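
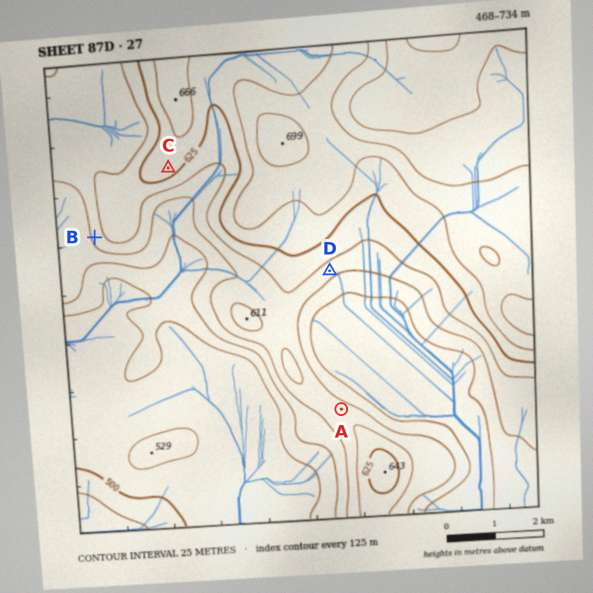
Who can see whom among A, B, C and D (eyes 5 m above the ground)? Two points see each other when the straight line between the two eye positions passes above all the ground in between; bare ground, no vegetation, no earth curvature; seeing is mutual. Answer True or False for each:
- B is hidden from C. True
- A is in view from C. True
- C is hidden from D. True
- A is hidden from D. False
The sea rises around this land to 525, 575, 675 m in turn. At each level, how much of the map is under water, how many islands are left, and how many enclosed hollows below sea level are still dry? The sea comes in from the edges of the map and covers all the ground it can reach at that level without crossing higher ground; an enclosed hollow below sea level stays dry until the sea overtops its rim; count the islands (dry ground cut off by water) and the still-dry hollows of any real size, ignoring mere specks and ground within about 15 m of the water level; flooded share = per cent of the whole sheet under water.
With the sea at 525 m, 19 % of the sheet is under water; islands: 0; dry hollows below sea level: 0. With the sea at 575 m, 44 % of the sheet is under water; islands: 0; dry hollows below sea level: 0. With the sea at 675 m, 89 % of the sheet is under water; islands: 1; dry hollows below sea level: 0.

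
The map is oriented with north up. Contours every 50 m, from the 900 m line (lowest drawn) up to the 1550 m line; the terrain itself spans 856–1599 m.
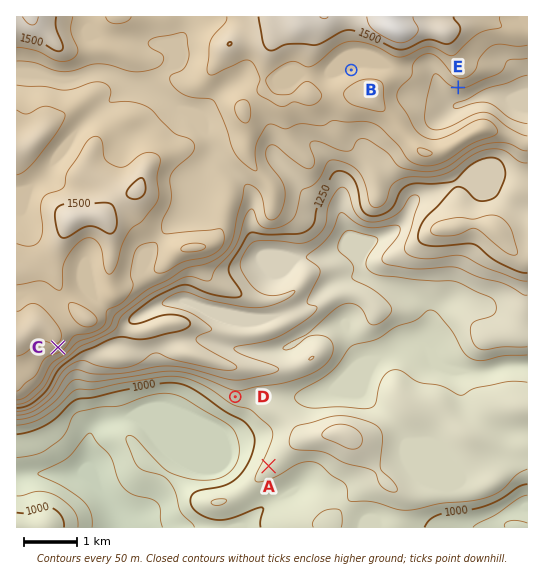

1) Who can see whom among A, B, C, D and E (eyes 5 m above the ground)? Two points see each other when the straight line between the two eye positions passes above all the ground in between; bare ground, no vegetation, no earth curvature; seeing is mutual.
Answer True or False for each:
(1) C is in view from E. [False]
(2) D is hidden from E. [True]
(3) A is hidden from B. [True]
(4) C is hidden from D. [False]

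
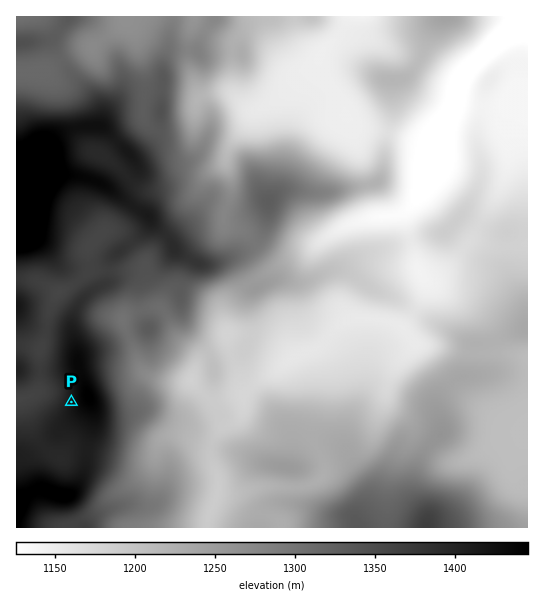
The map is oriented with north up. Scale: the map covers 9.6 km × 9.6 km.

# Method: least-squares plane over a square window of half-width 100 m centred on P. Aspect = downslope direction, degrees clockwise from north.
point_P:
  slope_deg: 7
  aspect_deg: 277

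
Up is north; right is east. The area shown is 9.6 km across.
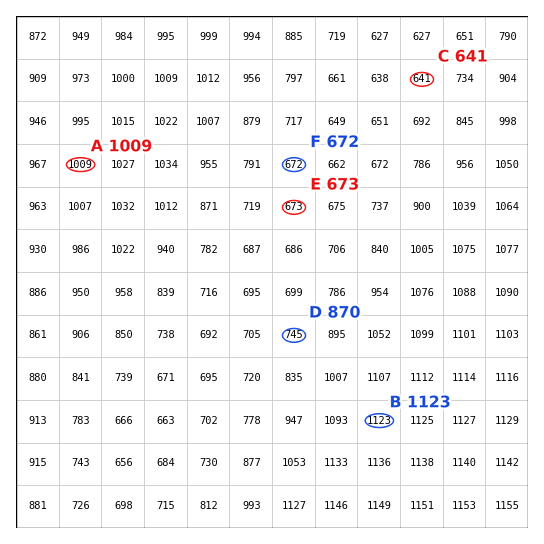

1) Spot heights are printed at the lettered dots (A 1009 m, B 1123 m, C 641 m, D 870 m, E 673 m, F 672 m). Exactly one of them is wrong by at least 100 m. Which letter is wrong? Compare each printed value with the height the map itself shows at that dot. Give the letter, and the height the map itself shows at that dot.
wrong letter D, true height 745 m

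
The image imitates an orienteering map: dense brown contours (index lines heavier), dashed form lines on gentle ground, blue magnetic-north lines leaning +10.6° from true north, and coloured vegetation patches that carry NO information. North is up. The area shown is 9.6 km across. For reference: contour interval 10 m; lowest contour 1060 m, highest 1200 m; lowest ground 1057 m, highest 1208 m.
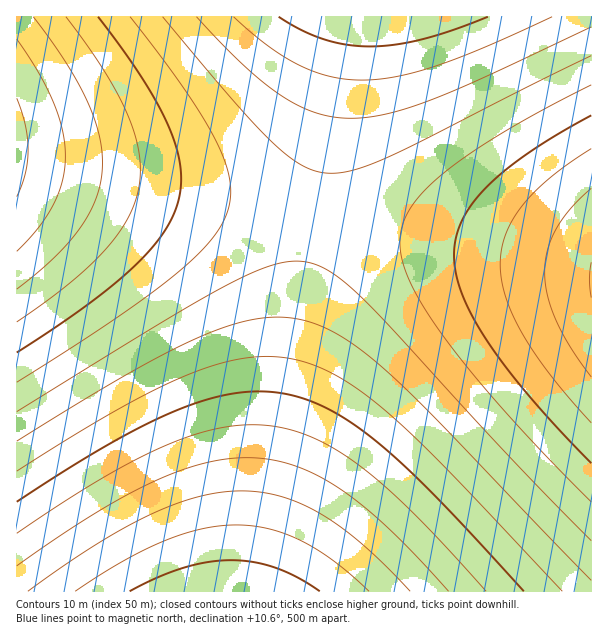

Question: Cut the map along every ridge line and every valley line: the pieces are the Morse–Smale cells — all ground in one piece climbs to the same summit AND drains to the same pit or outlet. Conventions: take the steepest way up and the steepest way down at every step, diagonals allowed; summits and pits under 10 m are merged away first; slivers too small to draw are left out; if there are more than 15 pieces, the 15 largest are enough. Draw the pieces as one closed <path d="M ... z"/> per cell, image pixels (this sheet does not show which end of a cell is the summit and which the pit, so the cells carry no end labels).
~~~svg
<path d="M317 217l-4 1-65 373 343 1 1-326z"/><path d="M23 166l-7 1 0 424 232 1 6-29 59-345z"/><path d="M591 16l-241 0-7 29-29 171 30 7 247 42z"/><path d="M348 16l-331 0-1 149 298 52z"/>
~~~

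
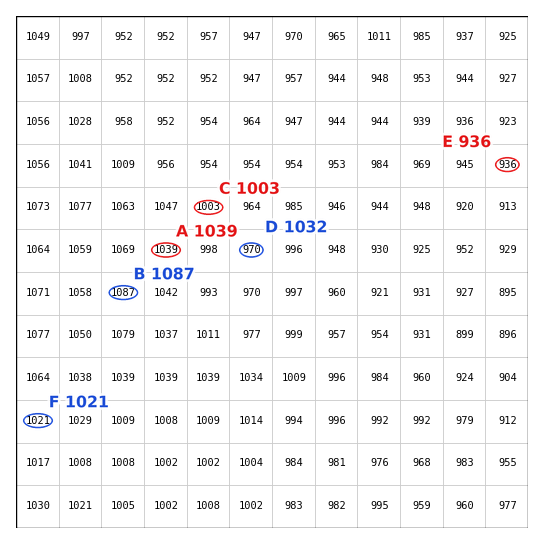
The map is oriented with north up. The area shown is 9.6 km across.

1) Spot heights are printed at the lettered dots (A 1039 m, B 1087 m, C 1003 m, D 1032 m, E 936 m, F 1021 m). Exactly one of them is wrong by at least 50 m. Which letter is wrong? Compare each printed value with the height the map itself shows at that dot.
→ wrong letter D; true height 970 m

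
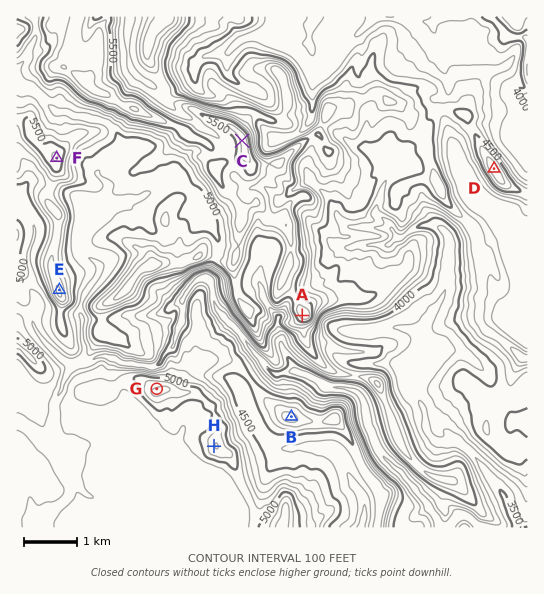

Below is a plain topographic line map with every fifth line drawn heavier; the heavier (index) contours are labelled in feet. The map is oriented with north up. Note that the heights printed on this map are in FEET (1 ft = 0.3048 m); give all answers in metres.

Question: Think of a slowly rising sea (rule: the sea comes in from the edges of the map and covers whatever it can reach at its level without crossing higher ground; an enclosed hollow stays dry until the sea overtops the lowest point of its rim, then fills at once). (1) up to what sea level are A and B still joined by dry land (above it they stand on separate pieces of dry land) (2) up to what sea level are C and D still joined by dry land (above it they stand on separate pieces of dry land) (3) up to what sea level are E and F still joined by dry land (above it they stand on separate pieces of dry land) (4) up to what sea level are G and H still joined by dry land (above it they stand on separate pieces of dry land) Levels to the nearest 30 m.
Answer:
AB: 1380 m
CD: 1350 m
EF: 1590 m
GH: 1530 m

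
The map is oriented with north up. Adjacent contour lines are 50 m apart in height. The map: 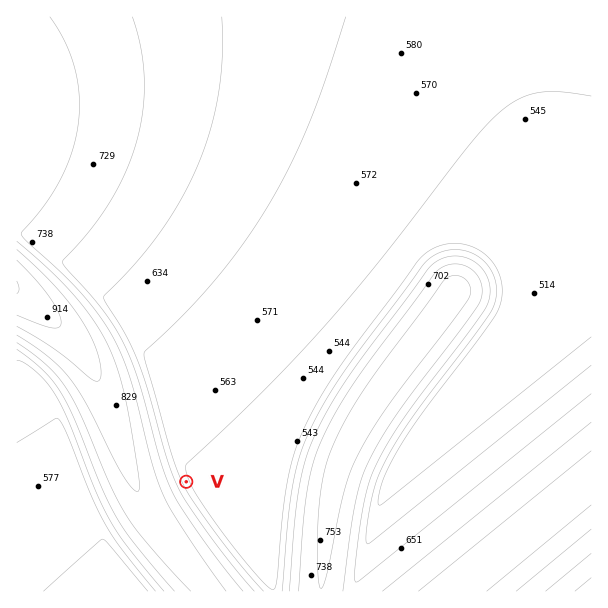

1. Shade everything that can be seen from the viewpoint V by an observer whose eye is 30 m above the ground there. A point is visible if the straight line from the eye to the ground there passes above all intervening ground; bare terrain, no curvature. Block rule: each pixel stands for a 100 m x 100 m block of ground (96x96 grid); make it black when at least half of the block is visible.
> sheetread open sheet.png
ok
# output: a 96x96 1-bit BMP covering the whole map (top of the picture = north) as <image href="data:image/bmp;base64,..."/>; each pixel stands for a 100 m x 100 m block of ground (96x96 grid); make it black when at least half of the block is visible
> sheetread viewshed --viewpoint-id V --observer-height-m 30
<image width="96" height="96" href="data:image/bmp;base64,Qk2+BAAAAAAAAD4AAAAoAAAAYAAAAGAAAAABAAEAAAAAAIAEAAATCwAAEwsAAAIAAAAAAAAA////AAAAAAAAAAAAD//AAAAAAAAAAAAAD//AAAAAAAAAAAAAH//AAAAAAAAAAAAAP//AAAAAAAAAAAAAP//AAAAAAAAAAAAAf//gAAAAAAAAAAAA///gAAAAAAAAAAAB///gAAAAAAAAAAAB///gAAAAAAAAAAAD///gAAAAAAAAAAAH///gAAAAAAAAAAAH///gAAAAAAAAAAAP///gAAAAAAAAAAAf///gAAAAAAAAAAAf///wAAAAAAAAAAA////wAAAAAAAAAAA////wAAAAAAAAAAB////wAAAAAAAAAAB////wAAAAAAAAAAD////4AAAAAAAAAAD////4AAAAAAAAAAH////4AAAAAAAAAAH////4AAAAAAAAAAP////8AAAAAAAAAAP////8AAAAAAAAAAP////+AAAAAAAAAAf////+AAAAAAAAAAf/////AAAAAAAAAA//////AAAAAAAAAA//////gAAAAAAAAA//////gAAAAAAAAA//////wAAAAAAAAB//////4AAAAAAAAB//////4AAAAAAAAB//////8AAAAAAAAA//////+AAAAAAAAAP/////+AAAAAAAAAP//////AAAAAAAAAf//////gAAAAAAAAf//////gAAAAAAAAf//////wAAAAAAAA///////4AAAAAAAA///////8AAAAAAAB///////+AAAAAAAB///////+AAAAAAAD////////AAAAAAAD////////gAAAAAAD////////wAAAAAAH////////wAAAAAAH////////4AAAAAAP////////8AAAAAAP////////8AAAAAAf////////4AAAAAAf////////wAAAAAA/////////gAAAAAA/////////gAAAAAB/////////AAAAAAB/////////gAAAAAB/////////wAAAAAD/////////4AAAAAD/////////8AAAAAH/////////+AAAAAH//////////AAAAAP//////////gAAAAP//////////4AAAAf//////////8AAAAf//////////+AAAA////////////AAAA////////////gAAA////////////wAAB////////////4AAB////////////8AAD////////////+AAD/////////////AAH/////////////wAD/////////////4AAAAAAH////////8AAAAAAAD///////+AAAAAAAA////////AAAAAAAAP///////gAAAAAAAD///////wAAAAAAAA///////8AAAAAAAAf//////8AAAAAAAAP//////8AAAAAAAAH//////8AAAAAAAAH//////8AAAAAAAAD//////8AAAAAAAAB//////8AAAAAAAAB//////8AAAAAAAAA//////8AAAAAAAAA//////8AAAAAAAAA//////8AAAAAAAAAf/////8AAAAAAAAAf/////8AAAAAAAAAP/////8AAAAAAAAAP/////8="/>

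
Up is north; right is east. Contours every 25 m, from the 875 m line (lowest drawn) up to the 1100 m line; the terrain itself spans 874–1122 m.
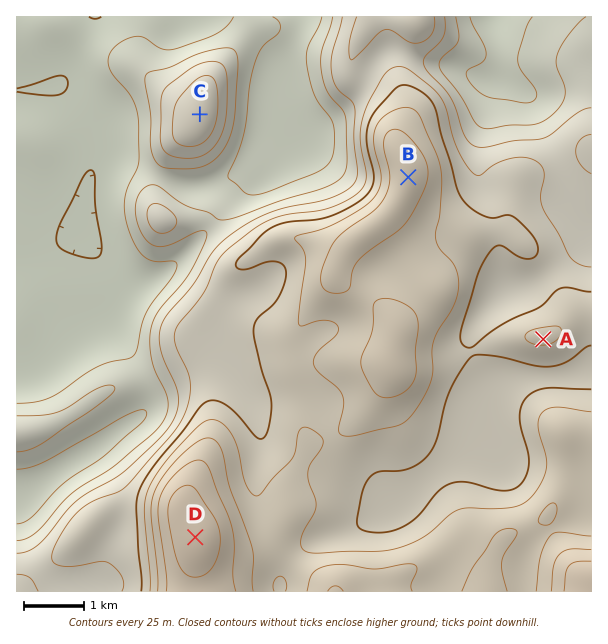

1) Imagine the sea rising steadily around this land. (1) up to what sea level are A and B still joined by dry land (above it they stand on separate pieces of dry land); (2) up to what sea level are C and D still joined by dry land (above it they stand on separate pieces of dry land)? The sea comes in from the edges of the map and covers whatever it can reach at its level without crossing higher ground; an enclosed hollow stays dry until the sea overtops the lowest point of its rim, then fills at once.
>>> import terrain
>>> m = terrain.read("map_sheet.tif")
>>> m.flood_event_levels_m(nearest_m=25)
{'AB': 1000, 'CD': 925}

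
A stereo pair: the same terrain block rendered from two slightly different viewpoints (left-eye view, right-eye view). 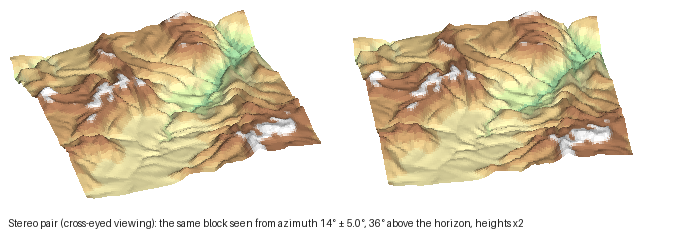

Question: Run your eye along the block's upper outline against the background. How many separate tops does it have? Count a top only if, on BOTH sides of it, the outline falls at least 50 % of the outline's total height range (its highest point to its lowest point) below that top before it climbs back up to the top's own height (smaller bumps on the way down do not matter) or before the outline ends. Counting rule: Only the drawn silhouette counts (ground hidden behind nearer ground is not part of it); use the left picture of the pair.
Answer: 0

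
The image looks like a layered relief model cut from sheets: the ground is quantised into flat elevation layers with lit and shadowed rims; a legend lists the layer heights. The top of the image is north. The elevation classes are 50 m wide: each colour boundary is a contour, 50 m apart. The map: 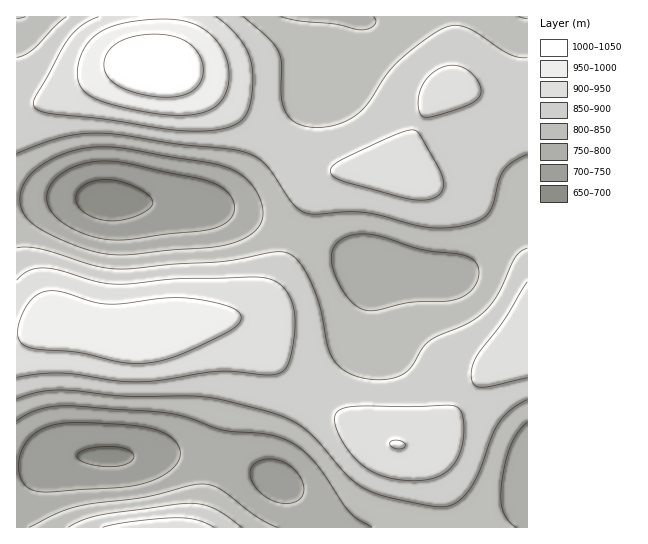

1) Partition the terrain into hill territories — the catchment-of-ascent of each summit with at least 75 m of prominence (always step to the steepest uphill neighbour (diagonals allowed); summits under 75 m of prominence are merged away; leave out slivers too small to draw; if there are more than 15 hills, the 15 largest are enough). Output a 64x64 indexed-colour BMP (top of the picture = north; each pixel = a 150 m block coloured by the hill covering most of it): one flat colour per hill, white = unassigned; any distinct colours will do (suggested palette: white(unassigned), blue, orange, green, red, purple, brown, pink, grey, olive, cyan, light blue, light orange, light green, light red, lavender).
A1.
<image width="64" height="64" href="data:image/bmp;base64,Qk12CAAAAAAAAHYAAAAoAAAAQAAAAEAAAAABAAQAAAAAAAAIAAATCwAAEwsAABAAAAAAAAAA////ALR3HwAOf/8ALKAsACgn1gC9Z5QAS1aMAMJ34wB/f38AIr28AM++FwDox64AeLv/AIrfmACWmP8A1bDFADMzMzMzMzMzMzMzMzMzMzMzMxERERERERERERERERERMzMzMzMzMzMzMzMzMzMzMzMzEREREREREREREREREREzMzMzMzMzMzMzMzMzMzMzMzERERERERERERERERERETMzMzMzMzMzMzMzMzMzMzMzMRERERERERERERERERERMzMzMzMzMzMzMzMzMzMzMzMREREREREREREREREREREzMzMzMzMzMzMzMzMzMzMzMRERERERERERERERERERETMzMzMzMzMzMzMzMzMzMzERERERERERERERERERERERMzMzMzMzMzMzMzMzMzMxERERERERERERERERERERERERETMzMzMzMzMzMzMzEREREREREREREREREREREREREREREREREREREREREREREREREREREREREREREREREREREREREREREREREREREREREREREREREREREREREREREREREREREREREREREREREREREREREREREREREREREREREREREREREREREREREREREREREREREREREREREREREREREREREREREREREREREREREREREREREREREREREREREREREREREREREREREREREREREREREREREREREREREREREREREREREREREREREREREREREREREREREREREREREREREREREREREREREREREREREREREREREREREREREREREREREREREREREREREREREREREREREREREREREREREREREREREREREREREREREREREREREREREREREREREREREREREREREREREREREREREREREREREREREREREREREREREREREREREREREREREREREREREREREREREREREREREREREREREREREREREREREREREREREREREREREREREREREREREREREREREREREREREREREREREREREREREREREREREREREREREREREREREREREREREREREREREREREREREREREREREREREREREREREREREREREREREREREREREREREREREREREREREREREREREREREREREREREREREREREREREREREREREREREREREREREREREREREREREREREREREREREREREREREREREREREREREREREREREREREREREREREREREREREREREREREREREREREREREREREREREREREREREREREREREREREREREREREREREREREREREREREREREREREREREREREREREREREREREREREREREREREREREREREREREREREREREREREREREREREREREREREREREREREREREREREREREREREREREREREREREREREREREiIiIiIiERERERERERERERERERERERERERERERERERIiIiIiIiIiERERERERERERERERERERERERERERERESIiIiIiIiIiIhERERERERERERERERERERERERERERIiIiIiIiIiIiIiIRERERERERERERERERERERERERESIiIiIiIiIiIiIiIiERERERERERERERERERERERERIiIiIiIiIiIiIiIiIiIhEREREREREREREREREREREiIiIiIiIiIiIiIiIiIiIiIRERERERERERERERERESIiIiIiIiIiIiIiIiIiIiIiIiERERERERERERERIiIiIiIiIiIiIiIiIiIiIiIiIiIiIiIiIiIiIiIiIiIiIiIiIiIiIiIiIiIiIiIiIiIiIiIiIiIiIiIiIiIiIiIiIiIiIiIiIiIiIiIiIiIiIiIiIiIiIiIiIiIiIiIiIiIiIiIiIiIiIiIiIiIiIiIiIiIiIiIiIiIiIiIiIiIiIiIiIiIiIiIiIiIiIiIiIiIiIiIiIiIiIiIiIiIiIiIiIiIiIiIiIiIiIiIiIiIiIiIiIiIiIiIiIiIiIiIiIiIiIiIiIiIiIiIiIiIiIiIiIiIiIiIiIiIiIiIiIiIiIiIiIiIiIiIiIiIiIiIiIiIiIiIiIiIiIiIiIiIiIiIiIiIiIiIiIiIiIiIiIiIiIiIiIiIiIiIiIiIiIiIiIiIiIiIiIiIiIiIiIiIiIiIiIiIiIiIiIiIiIiIiIiIiIiIiIiIiIiIiIiIiIiIiIiIiIiIiIiIiIiIiIiIiIiIiIiIiIiIiIiIiIiIiIiIiIiIiIiIiIiIiIiIiIiIiIiIiIiIiIiIiIiIiIiIiIiIiIiIiIiIiIiIiIiIiIiIiIiIiIiIiIiIiIiIiIiIiIiIiIiIiIiIiIiIiIiIiIiIiIiIiIiIiIiIiIiIiIiIiIiIiIiIiIiIiIiIiIiIiIiIiIiIiIiIiIiIiIiIiIiIiIiIiIiIiIiIiIiIiIiIiIiIiIiIiIiIiIiIiIiIiIiIiIiIiIiIiIiIiIiIiIiIiIiIiIiIiIiIiIiIiIiIiIiIiIiIiIiIiIiIiIiIiIiIiIiIiIiIiIiIiIiIiIiIiIiIiIiIiIiIiIiIiIiIiIiIiIiIiIiIiIiIiIiIiIiIiIiIiIiIiIiIiIiIiIiIiIiIiIiIiIiIiIiIiIiIiIiIiIiIiIiIiIiIiIiIiIiIiIiIiIiIiIiIiIiIiIiIiIiIiIiIiIiIiIiIiIiIiIiIiIiIiIiIiIiIiIiIiIiIiIiIiIiIiIiIiIiIiIiIiIiIiIiIiIiIiIiIiIiIiIiIiIi"/>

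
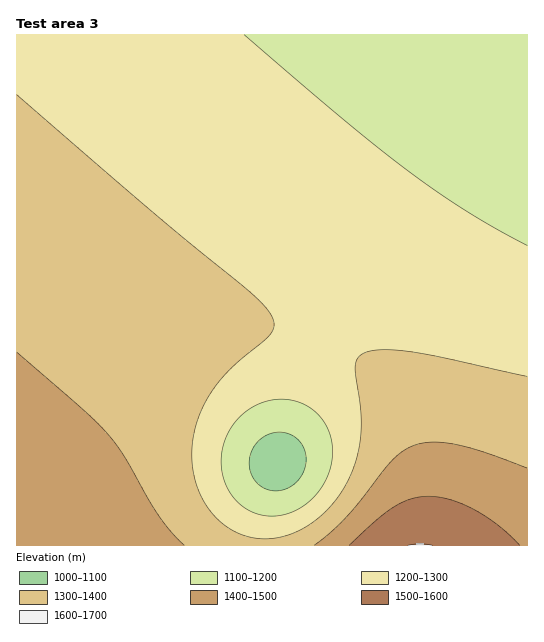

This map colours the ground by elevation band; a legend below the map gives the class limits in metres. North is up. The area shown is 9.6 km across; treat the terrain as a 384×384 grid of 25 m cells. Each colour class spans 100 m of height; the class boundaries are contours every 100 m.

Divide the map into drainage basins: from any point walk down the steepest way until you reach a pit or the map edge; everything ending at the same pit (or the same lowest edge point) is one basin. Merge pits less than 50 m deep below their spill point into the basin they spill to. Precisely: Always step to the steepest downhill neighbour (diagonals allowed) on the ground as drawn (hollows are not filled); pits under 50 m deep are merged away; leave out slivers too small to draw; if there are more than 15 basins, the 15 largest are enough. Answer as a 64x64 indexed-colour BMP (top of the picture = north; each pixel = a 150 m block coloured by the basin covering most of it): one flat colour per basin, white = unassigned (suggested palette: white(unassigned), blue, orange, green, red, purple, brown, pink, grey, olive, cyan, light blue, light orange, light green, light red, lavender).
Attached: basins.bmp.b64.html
<image width="64" height="64" href="data:image/bmp;base64,Qk12CAAAAAAAAHYAAAAoAAAAQAAAAEAAAAABAAQAAAAAAAAIAAATCwAAEwsAABAAAAAAAAAA////ALR3HwAOf/8ALKAsACgn1gC9Z5QAS1aMAMJ34wB/f38AIr28AM++FwDox64AeLv/AIrfmACWmP8A1bDFACIiIiIiIiIiIiIiIiIiIiIiIiIiIiIiIiIhERERERERIiIiIiIiIiIiIiIiIiIiIiIiIiIiIiIiIiEREREREREiIiIiIiIiIiIiIiIiIiIiIiIiIiIiIiIiIRERERERESIiIiIiIiIiIiIiIiIiIiIiIiIiIiIiIiIhERERERERIiIiIiIiIiIiIiIiIiIiIiIiIiIiIiIiIiEREREREREiIiIiIiIiIiIiIiIiIiIiIiIiIiIiIiIiIRERERERERIiIiIiIiIiIiIiIiIiIiIiIiIiIiIiIiIhERERERERESIiIiIiIiIiIiIiIiIiIiIiIiIiIiIiIiERERERERERIiIiIiIiIiIiIiIiIiIiIiIiIiIiIiIiIRERERERERESIiIiIiIiIiIiIiIiIiIiIiIiIiIiIiIhEREREREREREiIiIiIiIiIiIiIiIiIiIiIiIiIiIiIiERERERERERERIiIiIiIiIiIiIiIiIiIiIiIiIiIiIiERERERERERERESIiIiIiIiIiIiIiIiIiIiIiIiIiIiIREREREREREREREiIiIiIiIiIiIiIiIiIiIiIiIiIiIhERERERERERERERIiIiIiIiIiIiIiIiIiIiIiIiIiIhERERERERERERERESIiIiIiIiIiIiIiIiIiIiIiIiIiERERERERERERERERIiIiIiIiIiIiIiIiIiIiIiIiIiIRERERERERERERERESIiIiIiIiIiIiIiIiIiIiIiIiIREREREREREREREREREiIiIiIiIiIiIiIiIiIiIiIiIRERERERERERERERERERIiIiIiIiIiIiIiIiIiIiIiIhERERERERERERERERERERIiIiIiIiIiIiIiIiIiIiIhERERERERERERERERERERESIiIiIiIiIiIiIiIiIiIhEREREREREREREREREREREREiIiIiIiIiIiIiIiIiIhEREREREREREREREREREREREREiIiIiIiIiIiIiIiIhERERERERERERERERERERERERERIiIiIiIiIiIiIiIRERERERERERERERERERERERERERERIiIiIiIiIiIiIREREREREREREREREREREREREREREREREiIiIiIiIhEREREREREREREREREREREREREREREREREREREiIRERERERERERERERERERERERERERERERERERERERERERERERERERERERERERERERERERERERERERERERERERERERERERERERERERERERERERERERERERERERERERERERERERERERERERERERERERERERERERERERERERERERERERERERERERERERERERERERERERERERERERERERERERERERERERERERERERERERERERERERERERERERERERERERERERERERERERERERERERERERERERERERERERERERERERERERERERERERERERERERERERERERERERERERERERERERERERERERERERERERERERERERERERERERERERERERERERERERERERERERERERERERERERERERERERERERERERERERERERERERERERERERERERERERERERERERERERERERERERERERERERERERERERERERERERERERERERERERERERERERERERERERERERERERERERERERERERERERERERERERERERERERERERERERERERERERERERERERERERERERERERERERERERERERERERERERERERERERERERERERERERERERERERERERERERERERERERERERERERERERERERERERERERERERERERERERERERERERERERERERERERERERERERERERERERERERERERERERERERERERERERERERERERERERERERERERERERERERERERERERERERERERERERERERERERERERERERERERERERERERERERERERERERERERERERERERERERERERERERERERERERERERERERERERERERERERERERERERERERERERERERERERERERERERERERERERERERERERERERERERERERERERERERERERERERERERERERERERERERERERERERERERERERERERERERERERERERERERERERERERERERERERERERERERERERERERERERERERERERERERERERERERERERERERERERERERERERERERERERERERERERERERERERERERERERERERERERERERERERERERERERERERERERERERERERERERERERERERERERERERERERERERERERERERERERERERERERERERERERERERERERERERERERERERERERERERERERERERERERERERERERERERERERERERERERERERERERERERERERERERERERERERERERERERERERERERERERERERERERERERERERERERERERERERERERERERERERERERERERERERERERERERERERERERERERERERERERERERERERERERERERERERERERERERERERERERERERERERERERERERERERERERERERERERERERERERERERERERERERERERERERERERERERERERERERERERERERERERERERER"/>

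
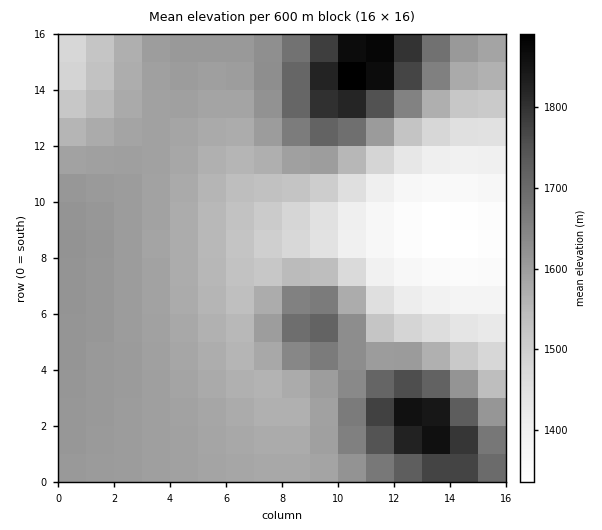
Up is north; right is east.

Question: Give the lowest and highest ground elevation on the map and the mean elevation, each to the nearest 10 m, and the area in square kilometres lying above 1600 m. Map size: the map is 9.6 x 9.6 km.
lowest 1330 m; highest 1910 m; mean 1580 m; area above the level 34.2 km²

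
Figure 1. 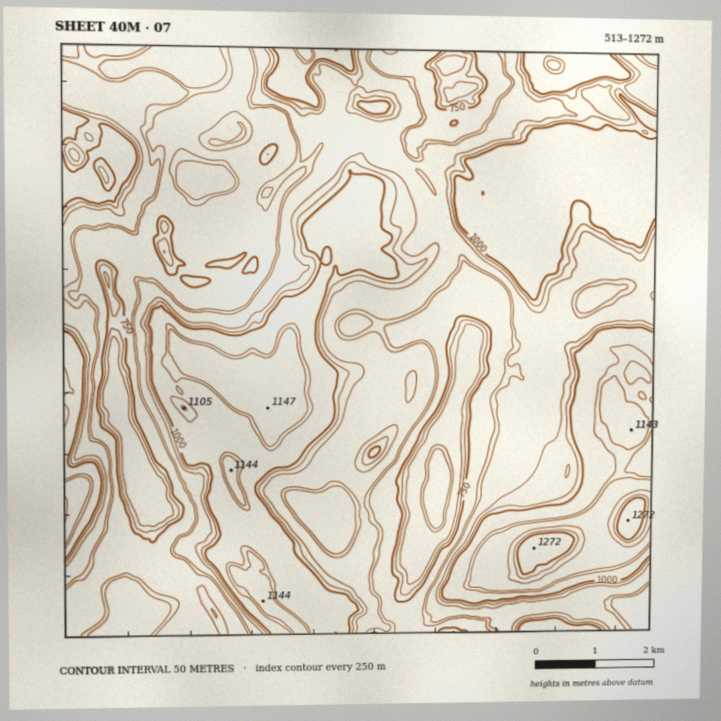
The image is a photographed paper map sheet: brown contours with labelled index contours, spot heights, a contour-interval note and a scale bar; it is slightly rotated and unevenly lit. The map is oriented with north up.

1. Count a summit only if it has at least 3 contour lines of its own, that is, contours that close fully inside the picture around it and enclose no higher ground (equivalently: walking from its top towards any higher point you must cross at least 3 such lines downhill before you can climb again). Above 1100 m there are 1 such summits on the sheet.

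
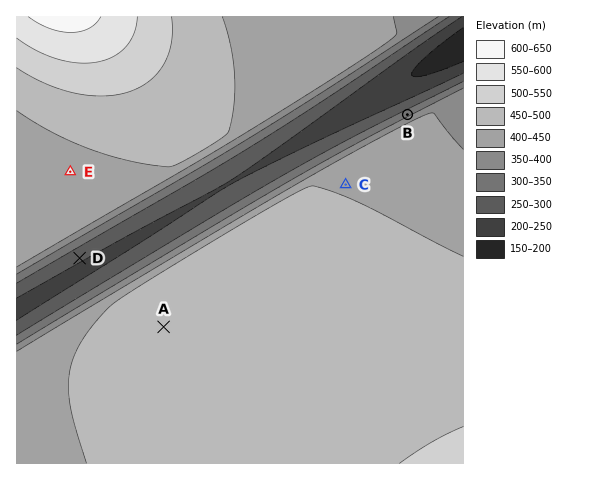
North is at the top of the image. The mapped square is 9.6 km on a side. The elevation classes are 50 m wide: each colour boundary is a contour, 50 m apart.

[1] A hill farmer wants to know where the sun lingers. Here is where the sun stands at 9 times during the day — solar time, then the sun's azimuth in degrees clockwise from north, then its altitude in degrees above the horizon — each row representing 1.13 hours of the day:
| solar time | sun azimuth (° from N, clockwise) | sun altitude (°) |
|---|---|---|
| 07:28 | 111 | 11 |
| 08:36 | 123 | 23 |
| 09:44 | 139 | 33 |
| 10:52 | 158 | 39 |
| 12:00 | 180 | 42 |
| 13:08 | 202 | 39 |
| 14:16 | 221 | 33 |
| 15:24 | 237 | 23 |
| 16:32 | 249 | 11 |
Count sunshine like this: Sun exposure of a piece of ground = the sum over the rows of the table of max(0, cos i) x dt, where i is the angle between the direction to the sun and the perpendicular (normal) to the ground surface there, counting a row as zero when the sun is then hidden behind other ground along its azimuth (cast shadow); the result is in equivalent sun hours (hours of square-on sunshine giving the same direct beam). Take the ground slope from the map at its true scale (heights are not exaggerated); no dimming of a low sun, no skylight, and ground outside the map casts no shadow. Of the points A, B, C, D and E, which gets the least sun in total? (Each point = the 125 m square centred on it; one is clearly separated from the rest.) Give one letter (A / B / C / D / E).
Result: B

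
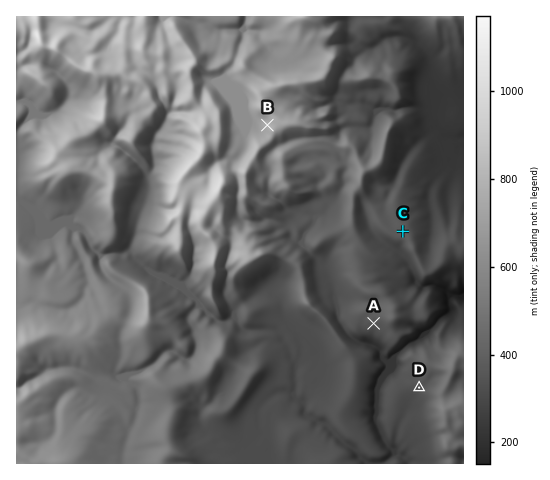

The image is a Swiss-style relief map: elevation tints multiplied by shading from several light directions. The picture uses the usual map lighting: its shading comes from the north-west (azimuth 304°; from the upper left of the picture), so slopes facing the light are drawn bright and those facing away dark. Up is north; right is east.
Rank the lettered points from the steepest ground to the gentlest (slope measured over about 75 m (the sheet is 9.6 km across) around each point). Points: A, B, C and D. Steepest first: B A D C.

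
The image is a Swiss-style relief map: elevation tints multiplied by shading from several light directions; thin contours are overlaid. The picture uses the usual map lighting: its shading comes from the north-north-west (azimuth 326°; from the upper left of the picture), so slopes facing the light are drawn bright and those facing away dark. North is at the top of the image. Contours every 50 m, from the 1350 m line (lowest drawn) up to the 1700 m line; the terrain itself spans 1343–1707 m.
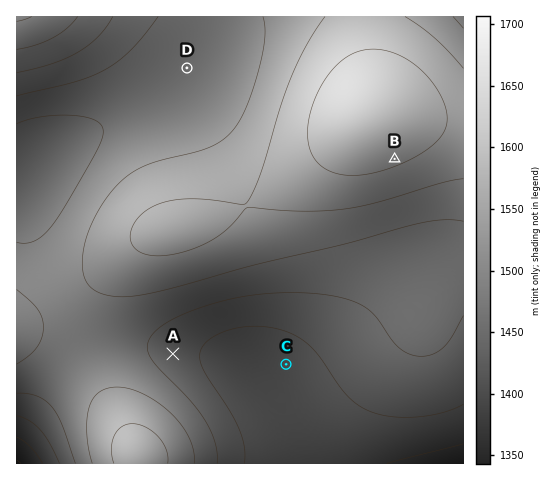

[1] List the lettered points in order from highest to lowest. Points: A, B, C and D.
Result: B D A C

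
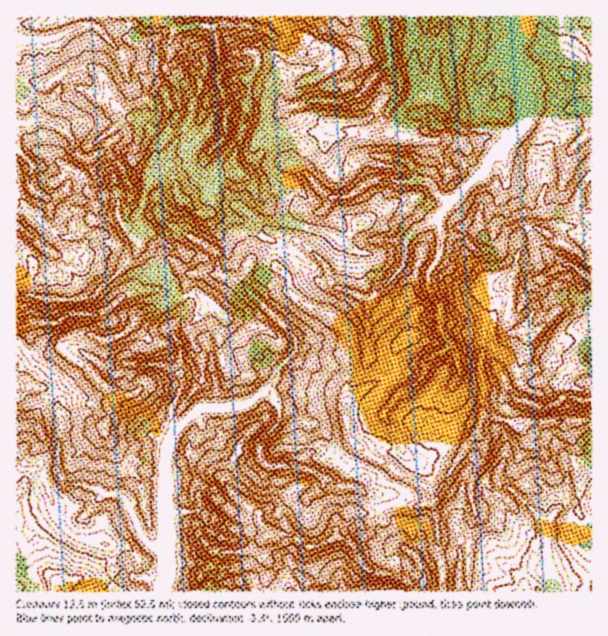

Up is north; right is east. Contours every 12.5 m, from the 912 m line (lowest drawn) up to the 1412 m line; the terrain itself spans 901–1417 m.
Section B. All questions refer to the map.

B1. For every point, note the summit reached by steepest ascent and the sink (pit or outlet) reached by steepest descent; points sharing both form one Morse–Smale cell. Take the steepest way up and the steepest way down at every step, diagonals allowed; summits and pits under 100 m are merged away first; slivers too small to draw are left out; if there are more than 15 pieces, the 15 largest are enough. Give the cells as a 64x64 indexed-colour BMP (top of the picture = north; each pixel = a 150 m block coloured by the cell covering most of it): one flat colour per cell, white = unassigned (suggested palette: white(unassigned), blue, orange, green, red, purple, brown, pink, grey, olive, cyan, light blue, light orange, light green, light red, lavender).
<image width="64" height="64" href="data:image/bmp;base64,Qk12CAAAAAAAAHYAAAAoAAAAQAAAAEAAAAABAAQAAAAAAAAIAAATCwAAEwsAABAAAAAAAAAA////ALR3HwAOf/8ALKAsACgn1gC9Z5QAS1aMAMJ34wB/f38AIr28AM++FwDox64AeLv/AIrfmACWmP8A1bDFADMzMzMzMzMzMzM0REREAAu7u7u7u7uwAAiIiIgAAAAAMzMzMzMzMzMzMzNEREQAu7u7u7u7u7AACIiIiIAAAAAzMzMzMzMzMzMzM0RERAC7u7u7u7u7uwAIiIiIiAAAADMzMzMzMzMzNEREREREu7u7u7u7u7u7sAiIiIiIgAAAMzMzMzMzMzM0RERERES7u7u7u7u7uwuwCIiIiIiAAAAzMzMzMzMzMzRERERES7u7RLu7u7uwC7AIiIiIiIAAADMzMzMzMzMzNERERERERERERLu7u7AAsAiIiIiIgAAAMzMzMzMzMzM0RERERERERERES7u7sAAIiIiIiIiAAAAzMzMzMzMzMzREREREREREREREu7sAAAiIiIiIiIgAADMzMzMzMzMzMzNERERERERERERESwAAiIiIiIiIiAAAMzMzMzMzMzMzM0RERERERERERERKqqqoiIiIiIiIgAADMzMzMzMzMzREREREREREREREqqqqqliIiIiIiIiAAAMzMzMzMzMzNERERERERERESqqqqqpVVYiIiIiIiIAAADMzMzMzMzM0REREREREREqqqqqqVVVViIiIiIiIgAAAAAMzMzMzMzRERERERERKqqqqqqVVVVVYiIiIiIiACAAAAzMzMzMzNERERERERESqqqqlVVVVVVWIiIiIiIiIAAADMzMzMzM0RERERERERKqqqlVVVVVVVYiIiIiIiIgAAAMzMzMzOZREREREREREqqqlVVVVVVVVWIiIiIiIiAAAAzMzMzmZmURERERERESqqqVVVVVVVVVYiICIiIiIAAADMzM5mZmWZERERERESqqqpVVVVVVVVVWAAAAAAAAAAAmZmZmZmZZmZGREREqqqqqlVVVVVVVVVQAAAAAAAAAAmZmZmZmZmWZmZmZkqqqqqqVVVVVVVVVVAADgAADuAAmZmZmZmZmZZmZmZmaqqqqqpVVVVVVVVVUADuAADu6ZmZmZmZmZmZlmZmZmZmqqqqqlVVVVVVVVVQDu7u7u7pmZmZmZmZmZmWZmZmZmaqqqqqVVVVVVVVVVAO7u7u7umZmZmZmZmZmZZmZmZmZmqqqqpVVVVVVVVVUO7u7u7u6ZAJmZmZmZmZlmZmZmZmZqqqqlVVVVVVVVVQ7u7u7u7gAACZmZmZmZmWZmZmZmZmqqqqVVVVVVVVVVDu7u7u7uAAAAmQAAmZmZZmZmZmZmaqqqpVVVVVVV3d3u7u7u7u4AAAAAAAAJmZZmZmZmZmYACqpVVVVVVV3d3e7gAO7u7gAAAAAAAAmZmWZmZmZmYAAApVVVVVVVXd3d7uAADu7uAAAAAAAAAAmZlmZmZmYAAABVVVVVVVVd3d3e4AAADu4AAAAAAAAAAAmWZmZmYAAAAFVVVVVVVV3d3d7gAAAAAAD////wAAAAAJZmZmYAAAAABVERVVVV3d3d3uAAAAAAAP////8AAAAJlmZmYAAAAAAREREVVVXd3d3d0AAAAAAA//////AAAAmWZmZmAAAAERERERFVEd3d3d3QAAAAAAD//////wBmZmZmZmYAAAERERERERERHd3d3dAAAAAAD///////9mZmZmZmZmAAEREREREREREd3d3d3QAAAAz/////////ZmZmZmZmZmERERERERERER3d0A3dAAAMzP//8v////9mZmZmZmZmERERERERERERHdAADd0ADMzM//8iIv//ImZmZmZmZhEREREREREREREQAAAN3dzMzMz/IiIiIvIiZmZmZmYRERERERERERERERAAAA3d3MzMzCIiIiIiIiJmZmYhEREREREREREREREREQAADd3czMzMIiIiIiIiImZmIiIRERERERERERERERERAAAA3dzMwAAiIiIiIiIiZmYiIhEREREREREREREREREQAADdzMzAACIiIiIiIiImZiIiIREREREREREREREREREQAAzMzMAAIiIiIiIiIiJiIiIiEREREREREREREREREREAzMzMwAAiIiIiIiIiIiIiIiJ3EREREREREREREREREQDMzMzAACIiIiIiIiIiIiIiIndxEREREREREREREREREMzMzMAAIiIiIiIiIiIiIiIiJ3cRERERERERERERERERzMzMzAAiIiIiIiIiIiIiIiInd3EREXEREREREREREREczMzMwCIiIiIiIiIiIiIiIid3d3d3d3d3dxERERERERHMzMzMIiIiIiIiIiIiIiIiInd3d3d3d3d3EREREREREczMzMwiIiIiIiIiIiIiIiIid3d3d3d3d3dxERERERERHBEczCIiIiIiIiIiIiIiIiJ3d3d3d3d3d3cRERERERERERERIiIiIiIiIiIiIiIiInd3d3d3d3d3d3dxEREREREREREiIiIiIiIiIiIiIiIid3d3d3d3d3d3d3ERERERERERESIiIiIiIiIiIiIiIiJ3d3d3d3d3d3d3cRERERERERERIiIiIiIiIiIiIiIiIid3d3d3d3d3d3dxEREREREREREiIiIiIiIiIiIiIiIiJ3cnd3d3d3d3d3ERERERERERESIiIiIiIiIiIiIiIiIiIiInd3d3d3d3cRERERERERERIiIiIiIiIiIiIiIiIiIiInd3d3d3d3dxEREREREREREiIiIiIiIiIiIiIiIiIiJ3d3d3d3d3d3ERERERERERESIiIiIiIiIiIiIiIiIiJ3d3d3d3d3d3cRERERERERER"/>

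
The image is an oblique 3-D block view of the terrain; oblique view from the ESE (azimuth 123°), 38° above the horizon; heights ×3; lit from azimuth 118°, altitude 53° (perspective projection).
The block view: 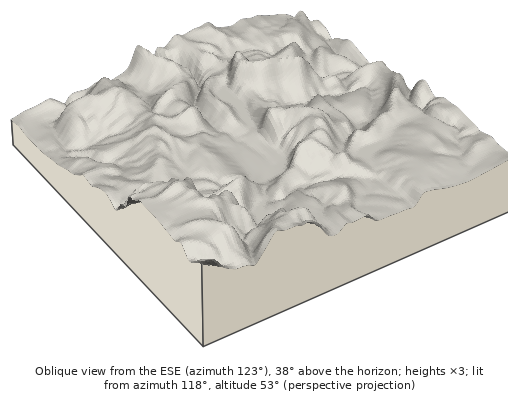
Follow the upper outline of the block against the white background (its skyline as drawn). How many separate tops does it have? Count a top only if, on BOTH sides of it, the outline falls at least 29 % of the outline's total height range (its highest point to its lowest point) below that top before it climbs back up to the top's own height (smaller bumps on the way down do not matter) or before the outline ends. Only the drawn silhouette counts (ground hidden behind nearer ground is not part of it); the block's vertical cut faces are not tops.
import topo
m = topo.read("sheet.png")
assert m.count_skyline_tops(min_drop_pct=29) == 1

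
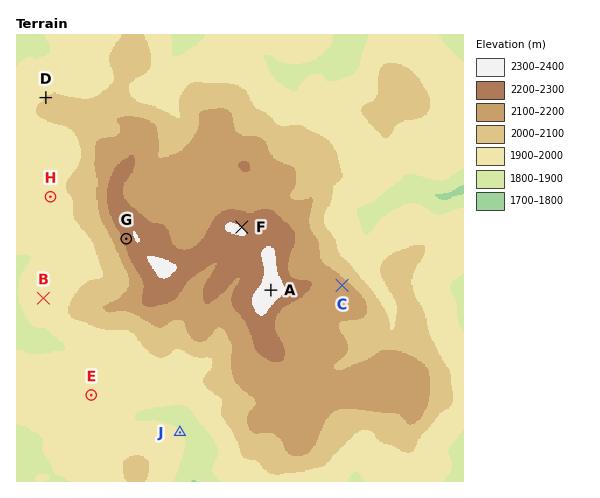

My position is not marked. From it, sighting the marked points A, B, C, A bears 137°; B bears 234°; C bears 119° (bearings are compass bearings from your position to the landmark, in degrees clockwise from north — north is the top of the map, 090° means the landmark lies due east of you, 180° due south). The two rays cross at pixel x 183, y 197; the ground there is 2140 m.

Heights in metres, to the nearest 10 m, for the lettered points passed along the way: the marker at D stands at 2000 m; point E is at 1950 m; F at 2300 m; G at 2240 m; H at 1960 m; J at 1910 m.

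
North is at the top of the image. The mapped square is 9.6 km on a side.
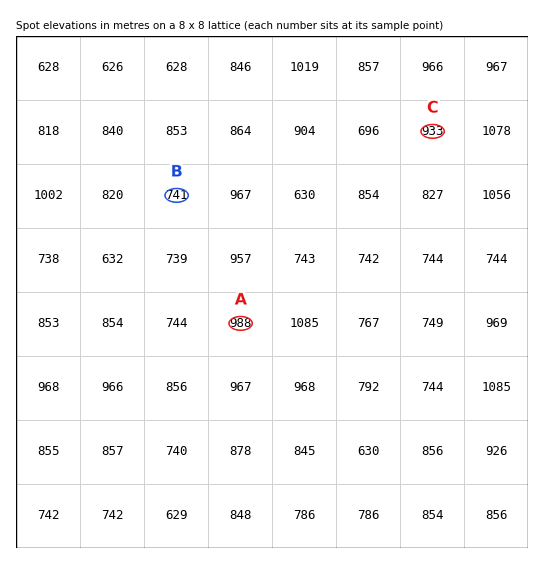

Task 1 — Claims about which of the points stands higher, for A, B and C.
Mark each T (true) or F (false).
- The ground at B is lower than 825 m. T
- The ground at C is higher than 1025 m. F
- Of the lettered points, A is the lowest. F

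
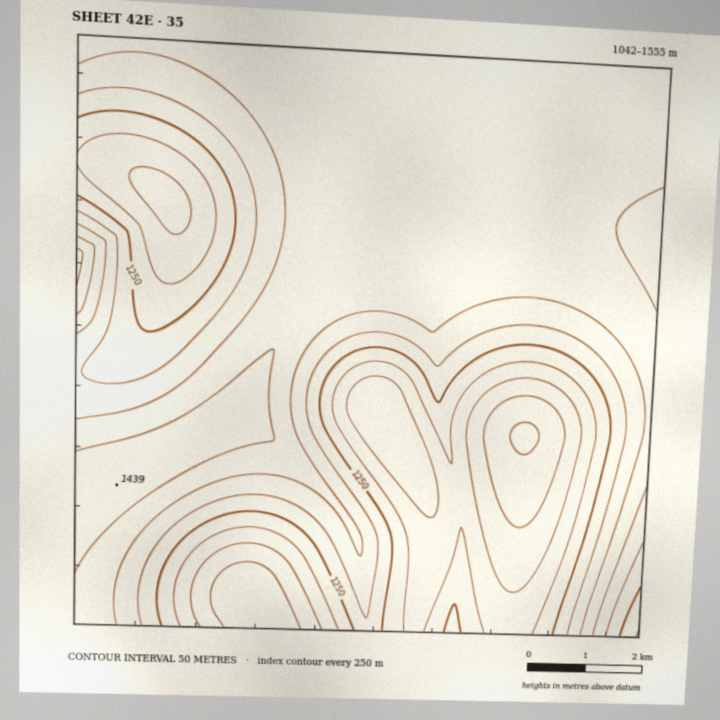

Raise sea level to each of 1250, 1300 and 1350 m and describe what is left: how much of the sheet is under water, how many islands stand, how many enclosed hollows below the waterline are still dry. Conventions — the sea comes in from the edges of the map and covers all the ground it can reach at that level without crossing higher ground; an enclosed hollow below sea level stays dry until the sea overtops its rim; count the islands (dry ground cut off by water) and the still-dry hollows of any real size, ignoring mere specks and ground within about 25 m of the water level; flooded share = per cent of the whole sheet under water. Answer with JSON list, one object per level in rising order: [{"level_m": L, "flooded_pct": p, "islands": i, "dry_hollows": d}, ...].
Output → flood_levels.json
[{"level_m": 1250, "flooded_pct": 32, "islands": 0, "dry_hollows": 0}, {"level_m": 1300, "flooded_pct": 42, "islands": 0, "dry_hollows": 0}, {"level_m": 1350, "flooded_pct": 55, "islands": 0, "dry_hollows": 0}]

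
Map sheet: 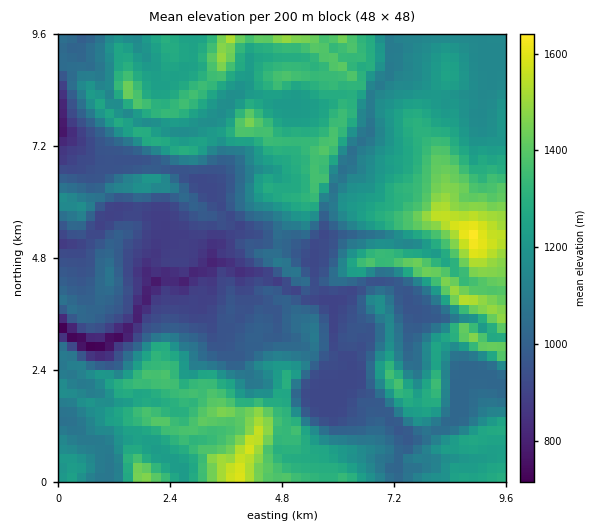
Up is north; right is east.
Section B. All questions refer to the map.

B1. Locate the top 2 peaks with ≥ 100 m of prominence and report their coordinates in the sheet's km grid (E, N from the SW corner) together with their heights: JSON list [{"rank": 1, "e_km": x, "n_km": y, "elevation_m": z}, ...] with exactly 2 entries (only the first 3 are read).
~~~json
[{"rank": 1, "e_km": 8.89, "n_km": 5.29, "elevation_m": 1650}, {"rank": 2, "e_km": 8.79, "n_km": 3.86, "elevation_m": 1565}]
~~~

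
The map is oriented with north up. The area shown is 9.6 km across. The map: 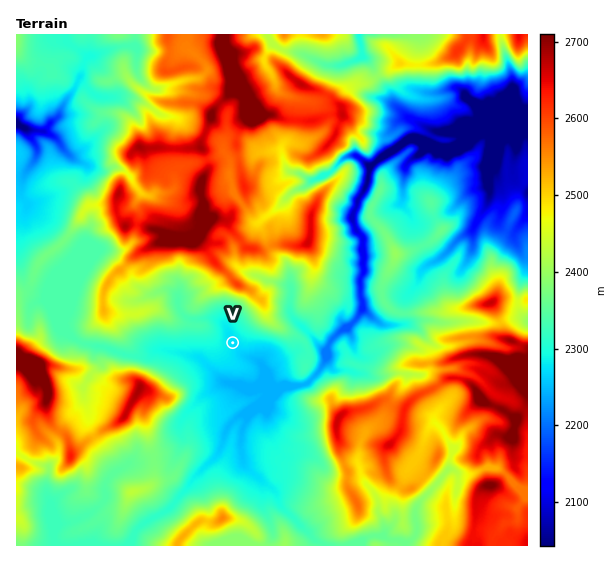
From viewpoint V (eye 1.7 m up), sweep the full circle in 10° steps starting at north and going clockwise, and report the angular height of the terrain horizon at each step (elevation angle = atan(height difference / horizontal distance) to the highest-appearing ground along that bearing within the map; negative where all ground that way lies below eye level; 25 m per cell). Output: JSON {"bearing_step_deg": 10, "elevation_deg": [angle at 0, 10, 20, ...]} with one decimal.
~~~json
{"bearing_step_deg": 10, "elevation_deg": [16.0, 16.5, 15.0, 14.6, 14.2, 12.5, 10.7, 8.3, 5.2, 4.5, 5.3, 5.9, 8.3, 8.7, 4.6, 2.1, 1.2, 1.6, 3.9, 4.1, 2.1, 2.5, 3.2, 10.1, 11.9, 10.4, 7.6, 5.0, 5.2, 5.5, 5.6, 7.4, 9.9, 12.0, 13.0, 13.5]}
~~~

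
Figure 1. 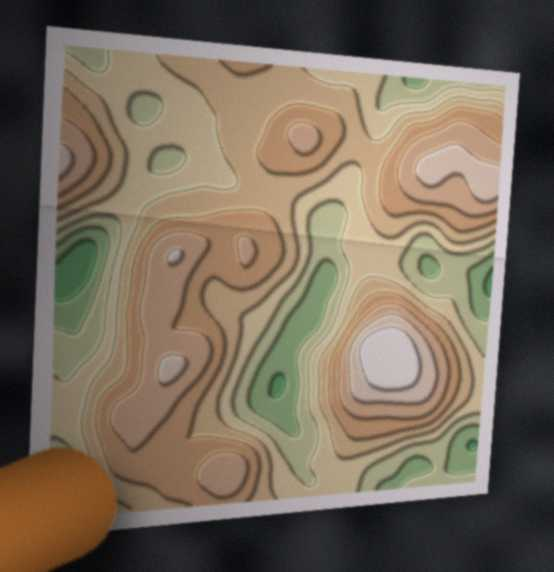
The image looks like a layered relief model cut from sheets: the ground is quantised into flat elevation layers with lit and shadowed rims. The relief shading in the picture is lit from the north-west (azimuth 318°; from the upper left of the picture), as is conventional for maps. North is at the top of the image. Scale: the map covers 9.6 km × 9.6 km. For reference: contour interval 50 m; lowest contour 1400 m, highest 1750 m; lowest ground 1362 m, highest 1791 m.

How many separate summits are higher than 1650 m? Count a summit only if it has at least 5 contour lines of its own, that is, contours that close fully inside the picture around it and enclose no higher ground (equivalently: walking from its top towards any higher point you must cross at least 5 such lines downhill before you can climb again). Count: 0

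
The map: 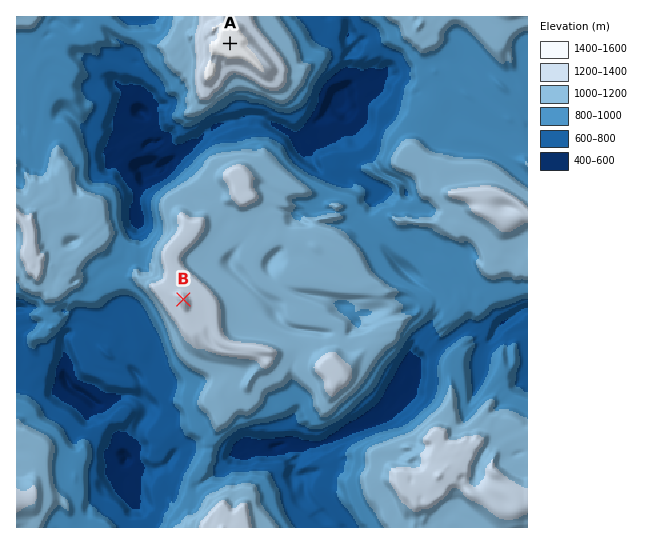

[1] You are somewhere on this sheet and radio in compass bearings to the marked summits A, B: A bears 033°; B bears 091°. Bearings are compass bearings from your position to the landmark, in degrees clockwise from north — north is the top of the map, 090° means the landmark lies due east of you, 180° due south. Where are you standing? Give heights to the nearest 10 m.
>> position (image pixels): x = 65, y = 297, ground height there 980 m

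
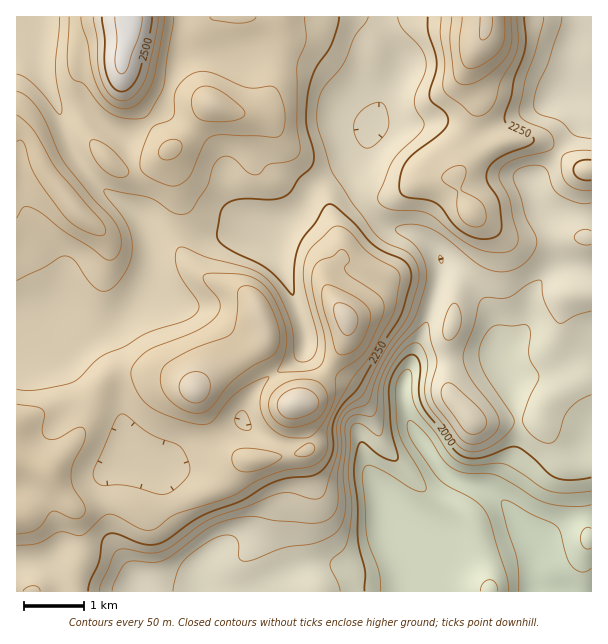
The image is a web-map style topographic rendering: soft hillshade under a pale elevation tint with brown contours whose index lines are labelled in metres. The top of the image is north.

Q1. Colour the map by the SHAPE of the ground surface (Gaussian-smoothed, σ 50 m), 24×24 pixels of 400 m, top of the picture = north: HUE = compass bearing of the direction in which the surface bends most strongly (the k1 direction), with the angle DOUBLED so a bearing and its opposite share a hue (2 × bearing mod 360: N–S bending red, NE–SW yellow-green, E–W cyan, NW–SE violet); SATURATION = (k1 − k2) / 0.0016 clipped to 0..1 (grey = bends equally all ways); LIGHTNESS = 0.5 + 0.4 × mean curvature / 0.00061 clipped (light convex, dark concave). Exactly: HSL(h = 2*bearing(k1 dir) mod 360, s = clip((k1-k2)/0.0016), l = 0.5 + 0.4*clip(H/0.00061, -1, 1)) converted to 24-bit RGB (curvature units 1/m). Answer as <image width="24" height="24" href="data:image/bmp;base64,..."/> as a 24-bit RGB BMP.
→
<image width="24" height="24" href="data:image/bmp;base64,Qk32BgAAAAAAADYAAAAoAAAAGAAAABgAAAABABgAAAAAAMAGAAATCwAAEwsAAAAAAAAAAAAAdHGynk2izKl5lIBONERNfXxLe5dXWVp0kHRujIhmX31cYIZwoLCJll53pLaDS0CEcnGAfX+CW3WMvtamxnakRTVykFttwa5xX2soOmg8vLOEvH6NVhhKs6k/W5wsIE8zZIV1nn6Mk3N3eXlbjpFEb6RLYL2CYjp1fHqAf31+d2p2msNmpFSMXEp8dl2H26GPmMHHPlWHor5FfjFhYU+7ytPe3K3STYc9EzISUWg2lHtlhXB3pJR9mtyGKEtqYFJ0f3h4fGxphG5nrdihXjpveFdmSWVqr9mZvH67izuuzOfgYjvMi6q/hYqkunfA76XntXfQMZ1dQIdheXSMsLad1OzMGRhmZU1zglpQbbWjn9rYumuJXSBMhUhCgo1MbZIqa0BDoc2QTINMWVBugItyf25saGx6n3Sd05HL3IW0TXU/OVUqitw5lNxsGgkqYTFDneivN7nNVCcLMhsMd0dZgImhtqKwkpW8Z6K+xpS0rFt7SnZtcnpufXNvc21pbn5uaGuZzsvu3875u5/u7fLZVdOBGAIxo+63bOTKMwAo61E0QsFAMpOBa4mGjsSSdY6ncJFfR2RaxY6XZmGcWld0hFxYfHNSb3o7NcBJamowVwkGhYgOxf9DmhomFwEyvf+3LgUtOBAx7PHa3+rsGWHEgKa3jLKJX2pvuYvNgWKymI9prXBxVjtsmG11pkeCx9icNZE9ERcur4Dg6d7t8+nYWgpuCv99Md6QHwAzodjU0vnfvdjXSh6fuHytp356dGVuZ2dKlV5cmVymxYiZR0GMiI6phJbO6+Do0nfPJGdyAJxazefO7bbO+kDamuaFDCUpAAYz5fHao9COg1pVUSxad5NdrnqKq4aveXRpb3lhSGxbtaKDcmO9lpi3dKausY2DuHWx0n/PSMkqAEESlQtC9m1f3tWJOTVnACUzz/JMu8tLXEFZZElwnI51fpBceJlmfX57fnt9cX9zUYBKT3JTZJZjboOVqnylrG2OilZ58vPYFC+IHAop+enS49XKtl6vACEzg92C1NOTNkFZXXh0XXOIu5+JbIFtd35xdnt2f3J0lZNoUH5eZIBZYGxHUlIyilE/snl73ffUHQAzVSSL2vXW3bzi36naKW2yEWyL5tC9YzeBbYpjQk1jvqh5iWZaboJvanhyfGp8rpl4Uo9hXHZ2dkpiklZVZMnB0fPj4L+eIgAzoO+xldt+jDdD0n18uHWoBzJRz5l8iUSBnKKAN3GCmbrCr6vUhHaLcHyEZ1l2uJdxabxpOEVyWlykp+bUccy/mMRNcBQyKBJh2O29lUxCese1sb3a5cfjFg1Njjs0m3FOqKp1UZN4Pmk1hXotc4OFfk1sbjs7ld6LiNTROChucrxvgo9BbnI4Z1E4akxUM3eBsrZ62eHCZbiSW0wykxsSKwgekVg0hM9wkdS6a3O/Zki3tKzOfl6HgjmEz/Hjz/TtjiaEZTpnp5ZUiaNpbHpmbWBac3JVQHpVToVTuuGIbxs5axobXT4vOjeO3O/t1+vlb6+bUDplck9OnaZFZzxzhtGytfDDPQoaaB8bVndkm7V7gZtwa1aFk1uDhqp9U6N6PJxjuJZOcUKYtWfRx53QV6zCaNNsqb6JmGenVSpsnztrwI84RFibs/K6XRJHySKDjsTmsmLAoreMdqF4RUBofqKOo4Rzo3hhQsF6U2N+VFlyTE6X0LjDh4yrt5uWxo0uJhwNICoXNG2p2trxVsGSlMlYShBguu7IUyZhcHa249Peq2qTWD1bd4dRj4dhqduzZY+xW0dvZG5yOHlnf6pjwYailntry3O527v0rMXzGfjiPbE4mM+lZyaDTr9UcBwYbWMZHp81gEk82DNcdoO2hbTLlsXHpsmIQTtVY1Zudnl6XWdxbG03ZWsqtWtCfrZEIbMiP6Z+t0mTe1dnvLeVUhJYrYBKnBB06/bUIZVoJkZyvtDaydvlc1+2sH2MxqOKTD1hV2xtcnpzWGp9a1S5y3y+jLdirL6Coa9/LVNHVGNEfHdmnU5EXiN1xUbAhlvQ8vHZZLm5EURZbL1SjV1Fa0xQn49vvYh0i1KLXoSDZW2BXYh2MVNZlkmG77SsnLpQe6lCSFZsUnR+cHCAgVtmMjF0xlKDPsed8eC/zsh+EyNCfoFOeHFPb3ZciIVisJF3jneWbI2VXWSOjWeJQThSP1Rk4da65MnLqtS5PVCUTGl4a3eFdnB8Ki5cumZtVcKB19ae7OLGCxhUkXqakICff32jdpqgj6yGkXCXk3qgV22KeV6SUlimS26Zu7qA4dWvuNiSSil7ZG6eXW6G"/>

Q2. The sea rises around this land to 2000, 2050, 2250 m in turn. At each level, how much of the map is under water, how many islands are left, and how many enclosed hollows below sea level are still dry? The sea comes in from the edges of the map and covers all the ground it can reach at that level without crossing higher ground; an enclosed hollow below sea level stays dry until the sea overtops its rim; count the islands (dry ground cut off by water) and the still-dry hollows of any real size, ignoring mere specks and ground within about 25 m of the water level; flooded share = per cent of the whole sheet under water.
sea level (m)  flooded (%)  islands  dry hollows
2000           10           0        0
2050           14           0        0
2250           45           0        0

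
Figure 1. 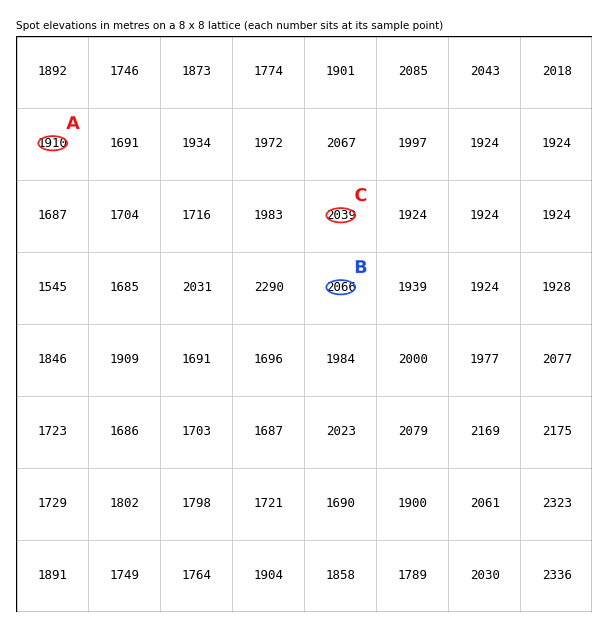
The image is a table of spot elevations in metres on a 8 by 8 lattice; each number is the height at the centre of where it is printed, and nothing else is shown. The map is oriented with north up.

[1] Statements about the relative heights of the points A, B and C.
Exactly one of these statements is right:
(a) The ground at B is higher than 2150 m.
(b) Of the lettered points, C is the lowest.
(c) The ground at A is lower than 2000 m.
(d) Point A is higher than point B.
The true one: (c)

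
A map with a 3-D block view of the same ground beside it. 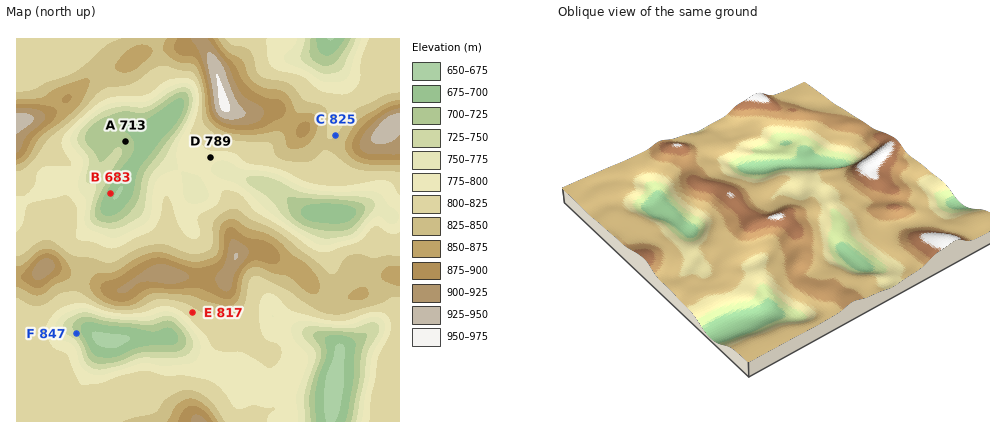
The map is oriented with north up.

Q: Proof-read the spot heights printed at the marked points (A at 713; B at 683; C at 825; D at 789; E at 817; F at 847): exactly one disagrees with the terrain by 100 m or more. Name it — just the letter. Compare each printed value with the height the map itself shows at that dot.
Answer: F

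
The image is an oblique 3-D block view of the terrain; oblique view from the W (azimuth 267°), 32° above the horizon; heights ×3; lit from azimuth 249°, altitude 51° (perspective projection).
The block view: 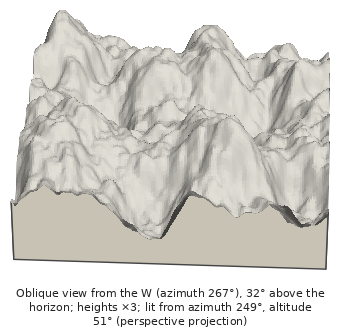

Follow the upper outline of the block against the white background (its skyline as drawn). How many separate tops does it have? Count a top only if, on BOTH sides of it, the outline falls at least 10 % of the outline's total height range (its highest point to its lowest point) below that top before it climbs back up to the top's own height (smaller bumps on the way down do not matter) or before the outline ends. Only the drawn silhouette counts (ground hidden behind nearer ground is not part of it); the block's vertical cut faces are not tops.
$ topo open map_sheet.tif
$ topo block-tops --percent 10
2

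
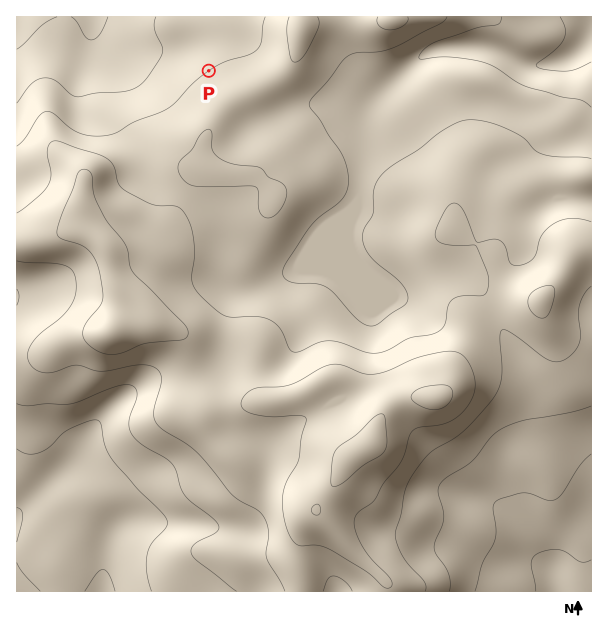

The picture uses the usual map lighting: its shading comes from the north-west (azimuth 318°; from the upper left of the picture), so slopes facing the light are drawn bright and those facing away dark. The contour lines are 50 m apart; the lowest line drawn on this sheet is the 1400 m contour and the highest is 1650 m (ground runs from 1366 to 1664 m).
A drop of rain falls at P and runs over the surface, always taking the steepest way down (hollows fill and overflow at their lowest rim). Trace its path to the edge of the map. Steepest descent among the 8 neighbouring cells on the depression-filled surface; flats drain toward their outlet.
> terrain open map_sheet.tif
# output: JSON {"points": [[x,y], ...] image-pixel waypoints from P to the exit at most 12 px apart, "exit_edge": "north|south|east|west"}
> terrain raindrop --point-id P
{"points": [[209, 71], [197, 59], [185, 50], [173, 50], [161, 50], [149, 50], [137, 50], [125, 50], [113, 48], [101, 36], [95, 24], [95, 17]], "exit_edge": "north"}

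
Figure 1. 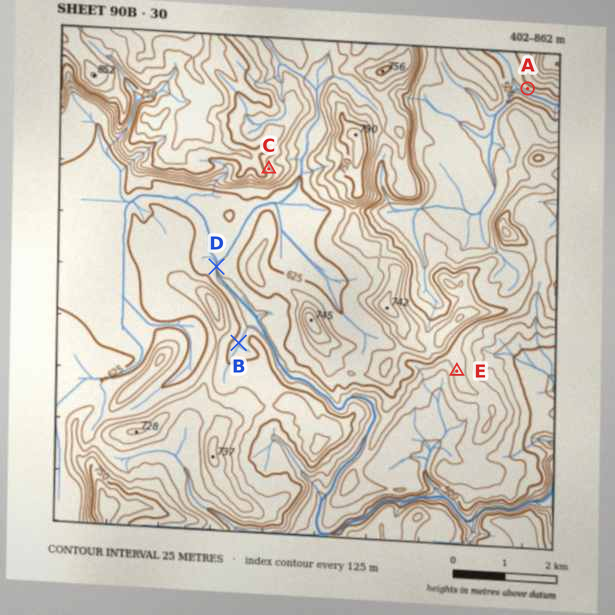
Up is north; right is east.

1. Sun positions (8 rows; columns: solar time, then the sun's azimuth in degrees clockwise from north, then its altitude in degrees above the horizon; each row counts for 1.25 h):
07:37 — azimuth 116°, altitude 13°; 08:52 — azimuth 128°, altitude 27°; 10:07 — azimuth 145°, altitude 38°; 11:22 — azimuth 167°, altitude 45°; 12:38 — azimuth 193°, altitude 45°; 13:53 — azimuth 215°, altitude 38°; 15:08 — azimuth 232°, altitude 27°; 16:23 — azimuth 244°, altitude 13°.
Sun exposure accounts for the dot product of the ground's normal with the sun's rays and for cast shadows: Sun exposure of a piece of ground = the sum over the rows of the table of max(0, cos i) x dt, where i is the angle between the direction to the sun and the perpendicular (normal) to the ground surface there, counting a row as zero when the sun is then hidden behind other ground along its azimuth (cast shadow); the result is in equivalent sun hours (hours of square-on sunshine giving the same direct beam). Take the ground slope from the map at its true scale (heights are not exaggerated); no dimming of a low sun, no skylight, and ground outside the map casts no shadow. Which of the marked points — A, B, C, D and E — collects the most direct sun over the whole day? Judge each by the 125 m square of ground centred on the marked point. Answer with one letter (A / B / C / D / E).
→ A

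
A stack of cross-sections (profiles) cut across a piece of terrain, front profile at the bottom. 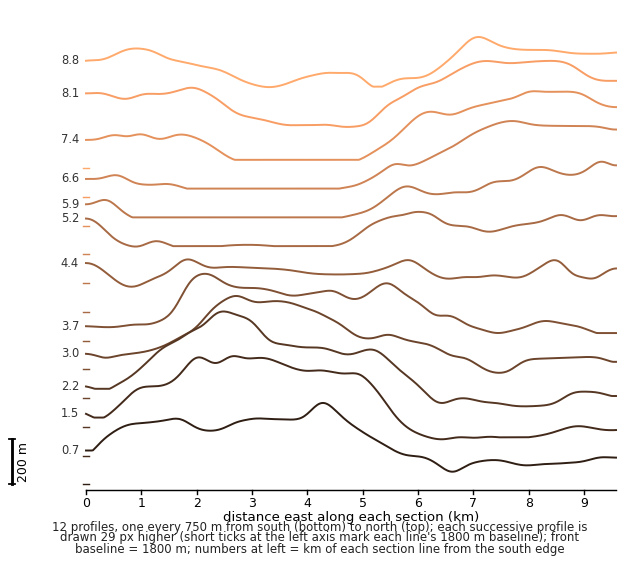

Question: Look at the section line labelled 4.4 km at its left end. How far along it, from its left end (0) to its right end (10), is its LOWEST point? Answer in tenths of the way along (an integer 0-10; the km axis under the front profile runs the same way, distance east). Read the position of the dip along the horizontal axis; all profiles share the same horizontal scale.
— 1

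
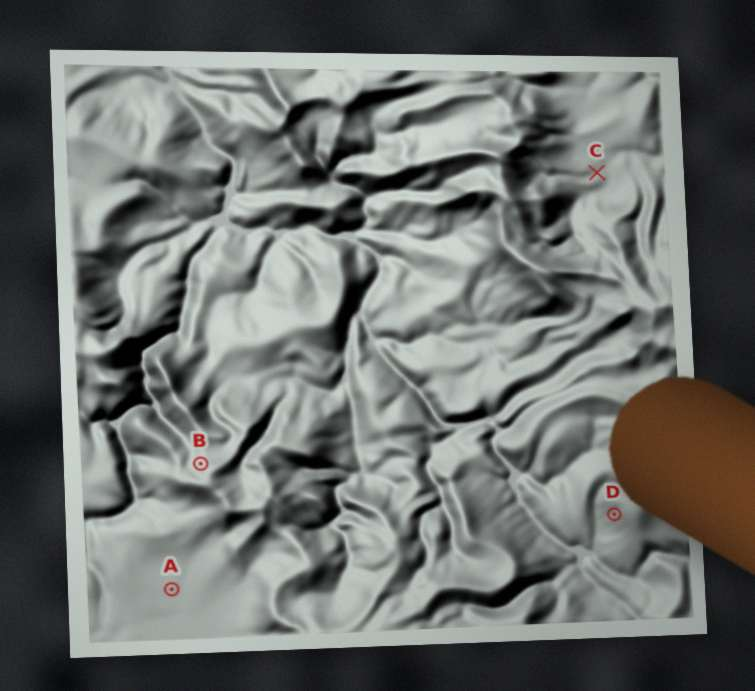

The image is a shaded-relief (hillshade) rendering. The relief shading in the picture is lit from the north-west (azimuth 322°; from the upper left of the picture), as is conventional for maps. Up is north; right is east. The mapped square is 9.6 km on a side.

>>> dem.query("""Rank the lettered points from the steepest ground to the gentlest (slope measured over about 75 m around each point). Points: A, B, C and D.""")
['B', 'D', 'C', 'A']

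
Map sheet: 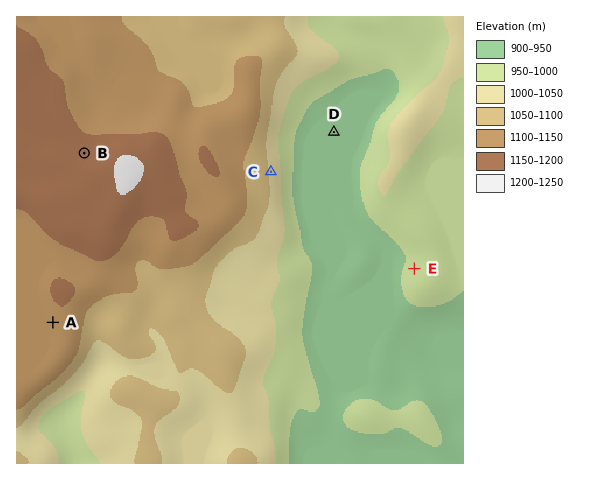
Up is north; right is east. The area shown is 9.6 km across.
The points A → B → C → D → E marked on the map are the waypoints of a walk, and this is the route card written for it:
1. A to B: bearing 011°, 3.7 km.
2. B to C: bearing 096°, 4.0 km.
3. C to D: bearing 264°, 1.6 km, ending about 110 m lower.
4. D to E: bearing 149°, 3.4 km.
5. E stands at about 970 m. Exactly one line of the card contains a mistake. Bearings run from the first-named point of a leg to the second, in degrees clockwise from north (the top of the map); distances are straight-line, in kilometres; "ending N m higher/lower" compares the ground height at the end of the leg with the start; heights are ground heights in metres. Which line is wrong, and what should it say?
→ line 3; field bearing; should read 58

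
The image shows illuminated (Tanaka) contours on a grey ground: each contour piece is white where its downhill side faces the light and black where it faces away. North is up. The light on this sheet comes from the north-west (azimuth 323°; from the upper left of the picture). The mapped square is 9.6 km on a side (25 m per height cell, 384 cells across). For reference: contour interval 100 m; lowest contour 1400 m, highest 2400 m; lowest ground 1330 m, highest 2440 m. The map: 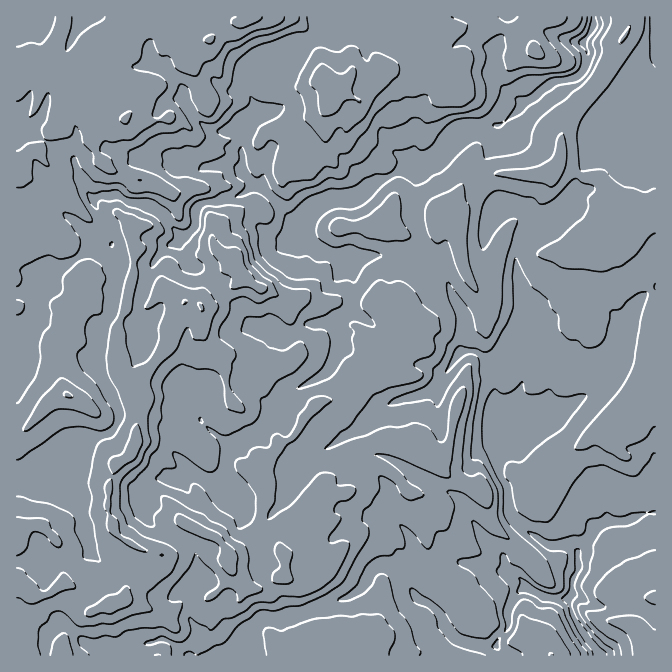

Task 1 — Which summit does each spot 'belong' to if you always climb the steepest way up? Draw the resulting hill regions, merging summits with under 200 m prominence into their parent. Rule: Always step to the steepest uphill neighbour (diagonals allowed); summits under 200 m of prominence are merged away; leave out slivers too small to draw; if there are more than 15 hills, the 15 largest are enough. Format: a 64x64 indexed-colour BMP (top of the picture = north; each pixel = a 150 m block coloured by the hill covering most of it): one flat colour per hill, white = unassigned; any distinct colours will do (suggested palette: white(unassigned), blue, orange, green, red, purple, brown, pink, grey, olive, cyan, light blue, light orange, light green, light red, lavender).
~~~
<image width="64" height="64" href="data:image/bmp;base64,Qk12CAAAAAAAAHYAAAAoAAAAQAAAAEAAAAABAAQAAAAAAAAIAAATCwAAEwsAABAAAAAAAAAA////ALR3HwAOf/8ALKAsACgn1gC9Z5QAS1aMAMJ34wB/f38AIr28AM++FwDox64AeLv/AIrfmACWmP8A1bDFABERERERERERERERERERERERERERERERERERERERMzMzERERERERERERERERERERERERERERERERERERERMzMzMREREREREREREREREREREREREREREREREREREREzMzMxEREREREREREREREREREREREREREREREREREREzMzMzERERERERERERERERERERERERERERERERERERETMzMzMRERERERERERERERERERERERERERERERERERETMzMzMxEREREREREREREREREREREREREREREREREREREzMzMzERERERERERERERERERERERERERERERERERERETMzMzMRERERERERERERERERERERERERERERERERERERMzMzMxEREREREREREREREREREREREREREREREREREREzMzMzERERERERERERERERERERERERERERERERERERETMzMzMREREREREREREREREREREREREREREREREREREREzMzMxERERERERERERERERERERERERERERERERERERERMzMzEREREREREREREREREREREREREREREREREREREREREzMRERERERERERERERERERERERERERERERERERERERERERERERERERERERERERERERERERERERERERERERERERERERERERERERERERERERERERERERERERERERERERERERERERERERERERERERERERERERERERERERERERERERERESIiERERERERERERERERERERERERERERERERERERERERIiIhEREREREREREREREREREREREREREREREREREREREiIiIRERERERERERERERERERERERERERERERERERERESIiIiERERERERERERERERERERERERERERERERERERERIiIiIiIREREREREREREREREREREREREREREREREREREiIiIiIhERERERERERERERERERERERERERERERERERESIiIiIiERERERERERERERERERERERERERERERERERERIiIiIiIREREREREREREREREREREREREREREREREREREiIiIiIRERERERERERERERERERERERERERERERERERESIiIiIhERERERERERERERERERERERERERERERERERERIiIiIhEREREREREREREREREREREREREREREREREREREiIiIiERERERERERERERERERERERERERERERERERERESIiIiIREREREREREREREREREREREREREREREREREREREiIiIhERERERERERERERERERERERERERERERERERERESIiIiIREREREREREREREREREREREREREREREREREREREiIiIhERERERERERERERERERERERERERERERERERERESIiIiIREREREREREREREREREREREREREREREREREREREiIiIhERERERERERERERERERERERERERERERERERERESIiIiEREREREREREREREREREREREREREREREREREREREiIiIRERERERERERERERERERERERERERERERERERERESIiIhERERERERERERERERERERERERERERERERERERERESIiEREREREREREREREREREREREREREREREREREREREREiIRERERERERERERERERERERERERERERERERERERERERERERERERERERERERERERERERERERERERERERERERERERERERERERERERERERERERERERERERERERERERERERERERERERERERERERERERERERERERERERERERERERERERERERERERERERERERERERERERERERERERERERERERERERERERERERERERERERERERERERERERERERERERERERERERERERERERERERERERERERERERERERERERERERERERERERERERERERERERERERERERERERERERERERERERERERERERERERERERERERERERERERERERERERERERERERERERERERERERERERERERERERERERERERERERERERERERERERERERERERERERERERERERERERERERERERERERERERERERERERERERERERERERERERERERERERERERERERERERERERERERERERERERERERERERERERERERERERERERERERERERERERERERERERERERERERERERERERERERERERERERERERERERERERERERERERERERERERERERERERERERERERERERERERERERERERERERERERERERERERERERERERERERERERERERERERERERERERERERERERERERERERERERERERERERERERERERERERERERERERERERERERERERERERERERERERERERERERERERERERERERERERERERERERERERERERERERERERERERERERERERERERERERERERERERERERERERERERERERERERERERERERERERERERERERERERERERERERERERERERERERERERERERERERERERERERERERERERERERERERERERERERERERERERERERERERERERERERERERERERERERERERERERERERERER"/>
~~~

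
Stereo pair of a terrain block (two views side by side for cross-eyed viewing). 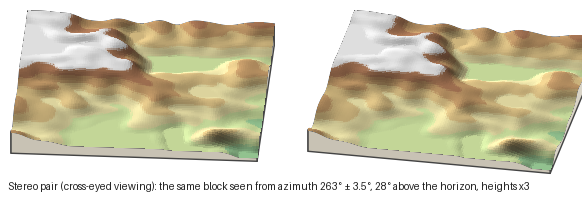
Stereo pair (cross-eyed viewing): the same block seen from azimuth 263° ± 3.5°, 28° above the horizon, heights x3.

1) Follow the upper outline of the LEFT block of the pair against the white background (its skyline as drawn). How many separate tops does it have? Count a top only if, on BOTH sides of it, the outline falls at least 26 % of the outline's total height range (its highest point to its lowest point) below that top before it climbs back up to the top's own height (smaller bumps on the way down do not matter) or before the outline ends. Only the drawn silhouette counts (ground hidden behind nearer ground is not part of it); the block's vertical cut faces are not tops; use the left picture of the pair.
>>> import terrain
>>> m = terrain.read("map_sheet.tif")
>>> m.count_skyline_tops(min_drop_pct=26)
0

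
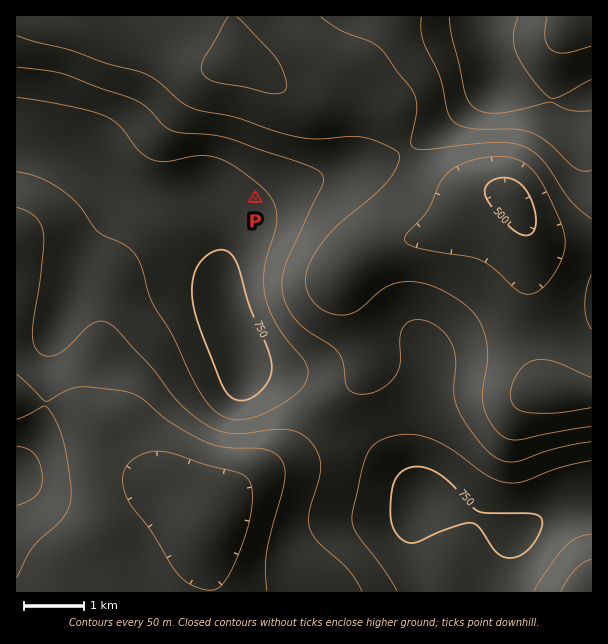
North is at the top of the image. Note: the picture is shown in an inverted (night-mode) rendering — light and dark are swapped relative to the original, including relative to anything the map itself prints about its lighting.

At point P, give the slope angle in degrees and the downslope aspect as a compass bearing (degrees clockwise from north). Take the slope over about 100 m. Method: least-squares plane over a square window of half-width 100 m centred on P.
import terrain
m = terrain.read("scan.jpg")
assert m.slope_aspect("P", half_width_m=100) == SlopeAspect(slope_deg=4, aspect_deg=51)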